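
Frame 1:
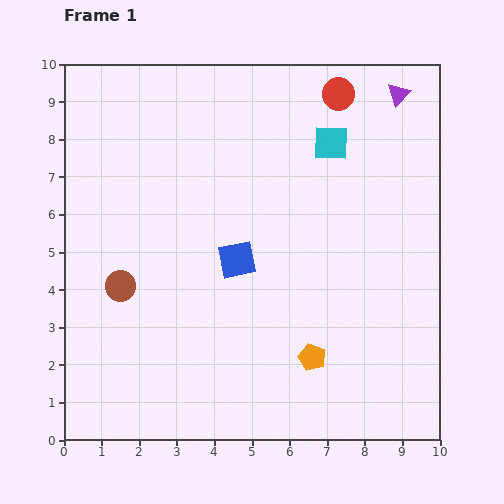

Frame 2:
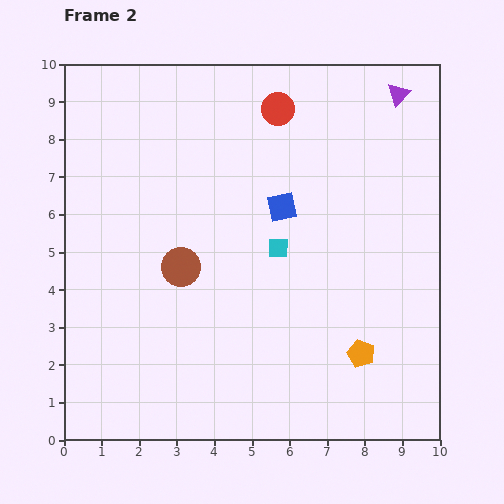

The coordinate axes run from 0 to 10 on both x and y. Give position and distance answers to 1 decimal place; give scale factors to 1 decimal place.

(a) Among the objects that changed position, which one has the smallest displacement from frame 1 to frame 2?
the orange pentagon

(moved 1.3)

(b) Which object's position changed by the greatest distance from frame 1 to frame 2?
the cyan square

(moved 3.1; next 1.8)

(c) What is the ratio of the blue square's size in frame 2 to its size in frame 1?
0.8×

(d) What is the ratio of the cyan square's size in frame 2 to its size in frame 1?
0.6×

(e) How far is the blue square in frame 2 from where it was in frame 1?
1.8

The blue square moved from (4.6, 4.8) to (5.8, 6.2), a distance of √(1.2² + 1.4²) ≈ 1.8.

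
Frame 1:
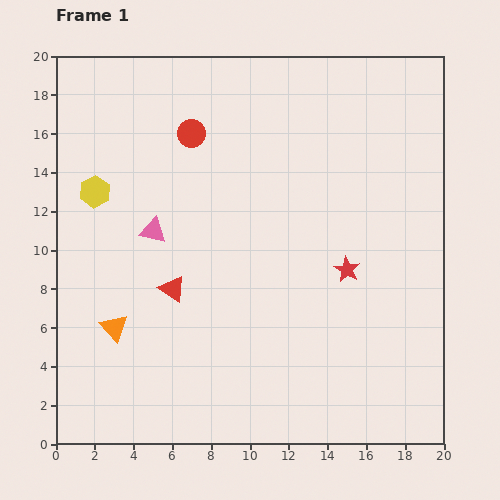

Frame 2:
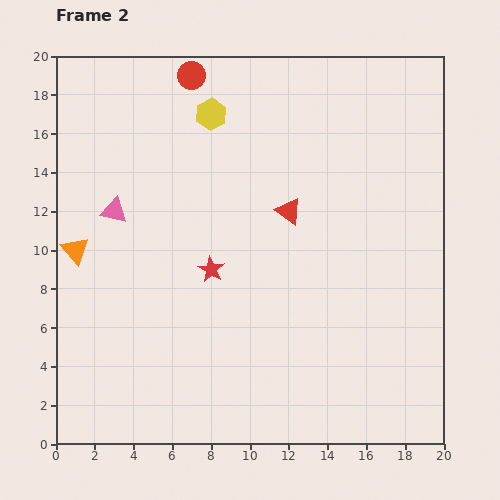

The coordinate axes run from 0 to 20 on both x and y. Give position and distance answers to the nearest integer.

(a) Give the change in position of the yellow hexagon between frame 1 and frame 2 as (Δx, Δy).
(6, 4)

The yellow hexagon was at (2, 13) in frame 1 and (8, 17) in frame 2.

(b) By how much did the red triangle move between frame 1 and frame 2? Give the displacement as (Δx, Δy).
(6, 4)

The red triangle was at (6, 8) in frame 1 and (12, 12) in frame 2.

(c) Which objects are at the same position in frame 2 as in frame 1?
none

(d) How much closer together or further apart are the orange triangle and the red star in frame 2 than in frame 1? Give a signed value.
-5

Distance in frame 1: 12. Distance in frame 2: 7.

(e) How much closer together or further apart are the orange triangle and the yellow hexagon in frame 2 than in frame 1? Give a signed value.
+3

Distance in frame 1: 7. Distance in frame 2: 10.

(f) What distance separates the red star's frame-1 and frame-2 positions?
7

The red star moved from (15, 9) to (8, 9), a distance of √(7² + 0²) ≈ 7.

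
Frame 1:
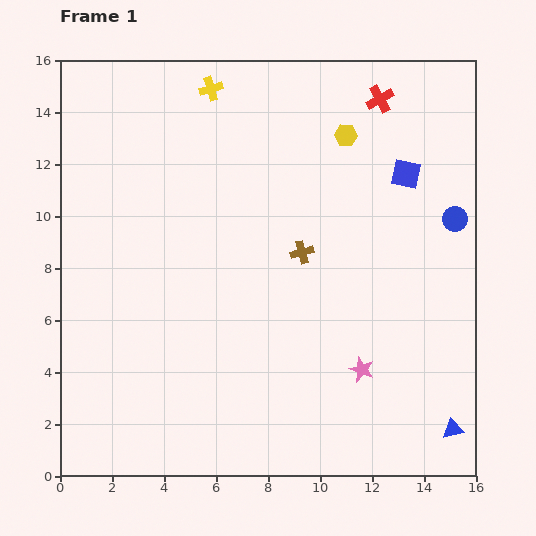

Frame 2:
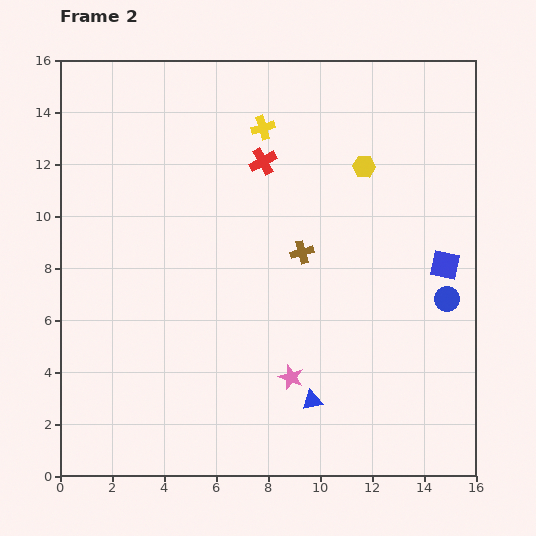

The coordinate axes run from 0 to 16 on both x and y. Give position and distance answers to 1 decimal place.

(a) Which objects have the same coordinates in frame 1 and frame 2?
the brown cross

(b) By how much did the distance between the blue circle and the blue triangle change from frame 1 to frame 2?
-1.6

Distance in frame 1: 8.1. Distance in frame 2: 6.5.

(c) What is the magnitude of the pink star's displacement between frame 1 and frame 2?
2.7

The pink star moved from (11.6, 4.1) to (8.9, 3.8), a distance of √(2.7² + 0.3²) ≈ 2.7.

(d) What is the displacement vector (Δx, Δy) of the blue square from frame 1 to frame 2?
(1.5, -3.5)

The blue square was at (13.3, 11.6) in frame 1 and (14.8, 8.1) in frame 2.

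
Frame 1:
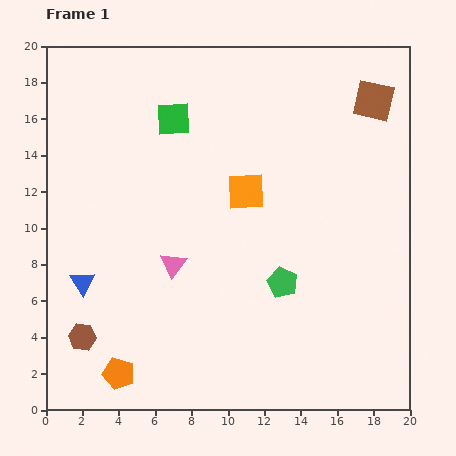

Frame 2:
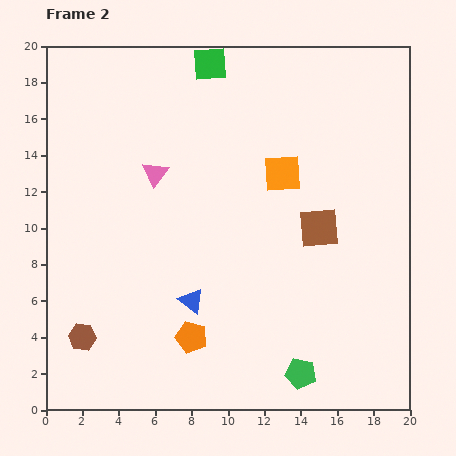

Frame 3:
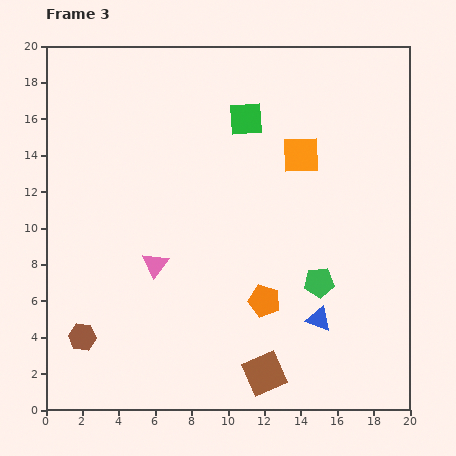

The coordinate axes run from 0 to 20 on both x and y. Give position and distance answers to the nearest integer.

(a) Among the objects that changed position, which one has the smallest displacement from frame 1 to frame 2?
the orange square

(moved 2)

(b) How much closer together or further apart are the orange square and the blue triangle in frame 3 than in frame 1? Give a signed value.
-1

Distance in frame 1: 10. Distance in frame 3: 9.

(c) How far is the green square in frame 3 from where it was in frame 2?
4

The green square moved from (9, 19) to (11, 16), a distance of √(2² + 3²) ≈ 4.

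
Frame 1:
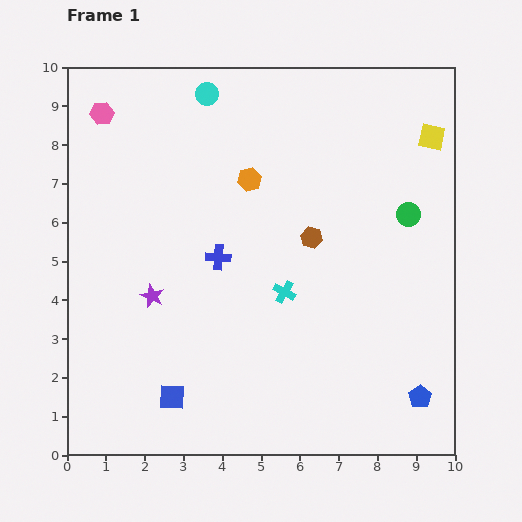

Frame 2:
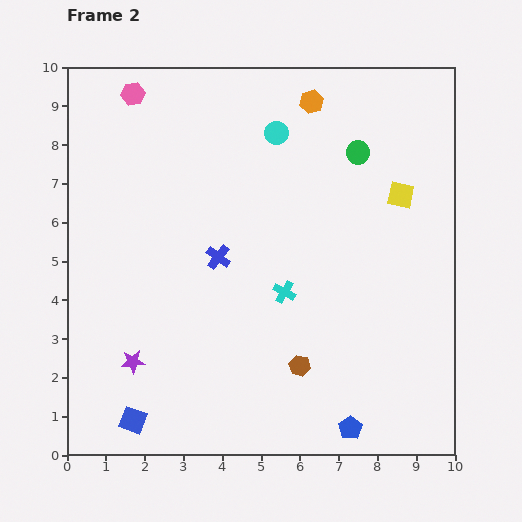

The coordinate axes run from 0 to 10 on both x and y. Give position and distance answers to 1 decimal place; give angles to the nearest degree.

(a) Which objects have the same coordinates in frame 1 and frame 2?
the blue cross, the cyan cross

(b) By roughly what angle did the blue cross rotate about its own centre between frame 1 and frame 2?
33° clockwise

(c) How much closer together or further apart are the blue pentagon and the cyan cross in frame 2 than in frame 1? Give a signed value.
-0.5

Distance in frame 1: 4.4. Distance in frame 2: 3.9.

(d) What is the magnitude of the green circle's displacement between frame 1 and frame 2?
2.1

The green circle moved from (8.8, 6.2) to (7.5, 7.8), a distance of √(1.3² + 1.6²) ≈ 2.1.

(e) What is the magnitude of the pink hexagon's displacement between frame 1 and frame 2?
0.9

The pink hexagon moved from (0.9, 8.8) to (1.7, 9.3), a distance of √(0.8² + 0.5²) ≈ 0.9.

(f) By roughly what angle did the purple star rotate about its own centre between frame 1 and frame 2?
28° counter-clockwise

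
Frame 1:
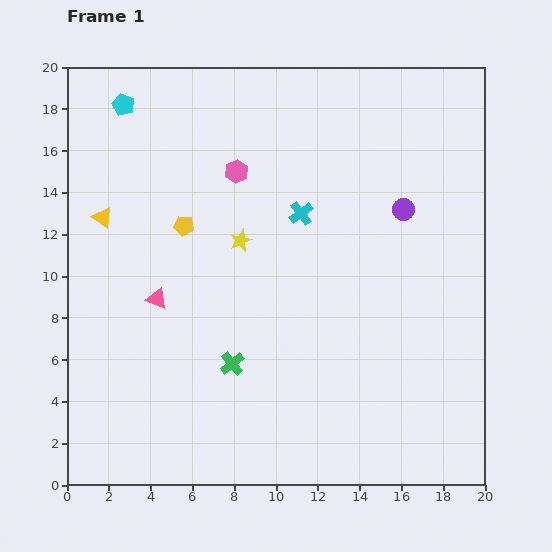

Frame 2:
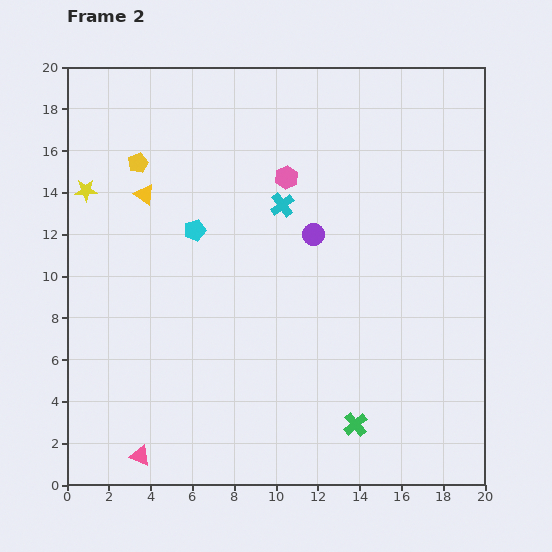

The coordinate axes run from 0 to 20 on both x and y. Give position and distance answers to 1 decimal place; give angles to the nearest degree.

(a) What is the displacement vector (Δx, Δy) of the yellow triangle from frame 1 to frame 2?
(2.0, 1.1)

The yellow triangle was at (1.7, 12.8) in frame 1 and (3.7, 13.9) in frame 2.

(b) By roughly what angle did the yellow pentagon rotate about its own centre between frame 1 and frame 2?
29° counter-clockwise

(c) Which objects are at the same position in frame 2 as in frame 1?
none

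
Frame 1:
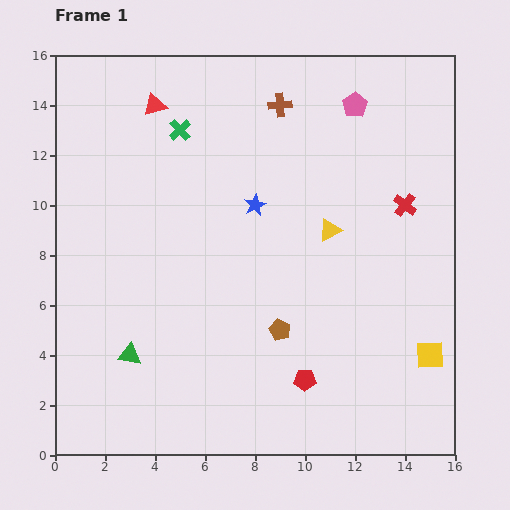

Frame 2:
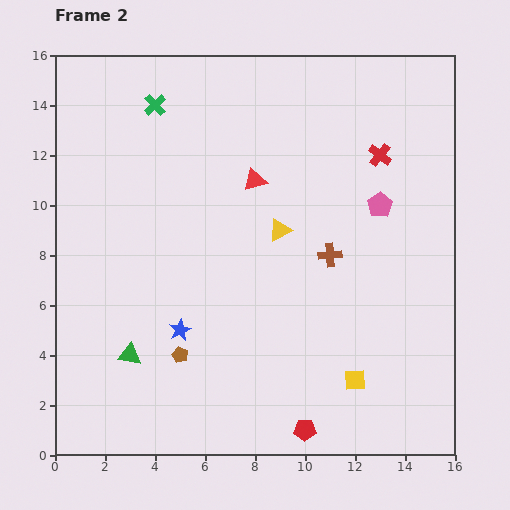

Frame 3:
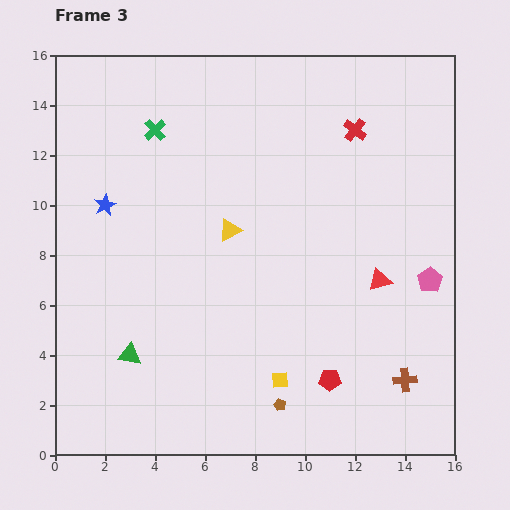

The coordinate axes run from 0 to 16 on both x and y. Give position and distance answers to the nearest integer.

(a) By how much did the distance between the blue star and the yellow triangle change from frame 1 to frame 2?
+3

Distance in frame 1: 3. Distance in frame 2: 6.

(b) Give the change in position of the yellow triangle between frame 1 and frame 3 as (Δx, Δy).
(-4, 0)

The yellow triangle was at (11, 9) in frame 1 and (7, 9) in frame 3.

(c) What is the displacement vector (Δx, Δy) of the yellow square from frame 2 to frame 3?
(-3, 0)

The yellow square was at (12, 3) in frame 2 and (9, 3) in frame 3.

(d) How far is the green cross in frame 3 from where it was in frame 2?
1

The green cross moved from (4, 14) to (4, 13), a distance of √(0² + 1²) ≈ 1.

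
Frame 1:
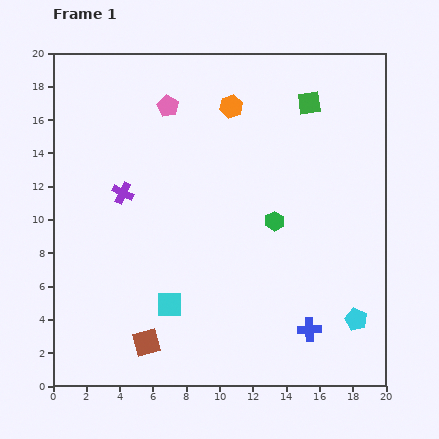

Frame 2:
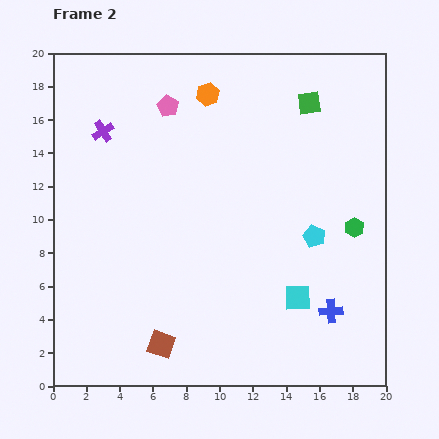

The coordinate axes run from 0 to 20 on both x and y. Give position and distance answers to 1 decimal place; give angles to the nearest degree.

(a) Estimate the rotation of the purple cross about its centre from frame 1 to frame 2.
32° clockwise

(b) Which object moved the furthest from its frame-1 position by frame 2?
the cyan square

(moved 7.7; next 5.6)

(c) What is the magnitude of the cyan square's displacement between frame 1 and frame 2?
7.7

The cyan square moved from (7.0, 4.9) to (14.7, 5.3), a distance of √(7.7² + 0.4²) ≈ 7.7.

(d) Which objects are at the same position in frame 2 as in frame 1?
the pink pentagon, the green square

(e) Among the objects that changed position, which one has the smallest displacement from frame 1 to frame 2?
the brown square

(moved 0.9)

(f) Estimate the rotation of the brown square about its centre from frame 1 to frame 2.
34° clockwise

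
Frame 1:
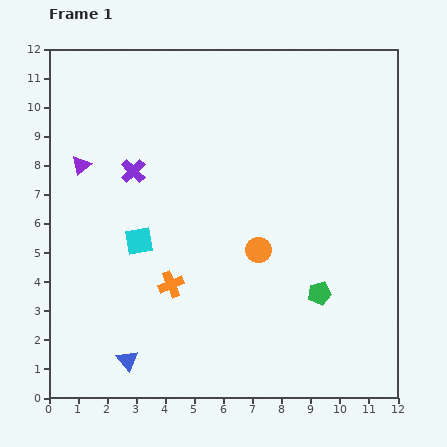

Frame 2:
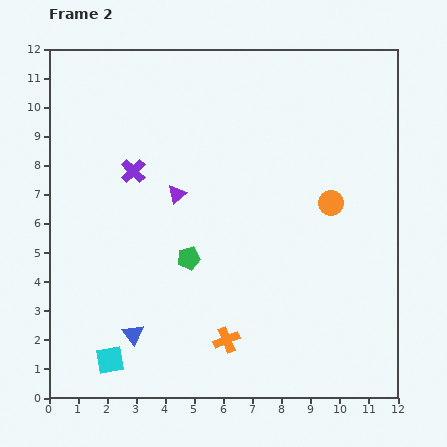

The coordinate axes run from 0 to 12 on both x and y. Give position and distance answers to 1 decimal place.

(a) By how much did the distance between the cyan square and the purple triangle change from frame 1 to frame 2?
+2.8

Distance in frame 1: 3.3. Distance in frame 2: 6.1.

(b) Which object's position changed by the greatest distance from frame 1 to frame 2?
the green pentagon

(moved 4.7; next 4.2)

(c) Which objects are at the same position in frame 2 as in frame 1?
the purple cross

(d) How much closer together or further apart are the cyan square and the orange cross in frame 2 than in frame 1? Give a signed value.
+2.2

Distance in frame 1: 1.9. Distance in frame 2: 4.1.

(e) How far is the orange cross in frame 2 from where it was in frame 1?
2.7

The orange cross moved from (4.2, 3.9) to (6.1, 2.0), a distance of √(1.9² + 1.9²) ≈ 2.7.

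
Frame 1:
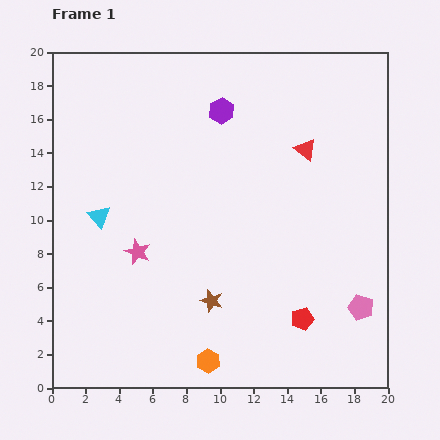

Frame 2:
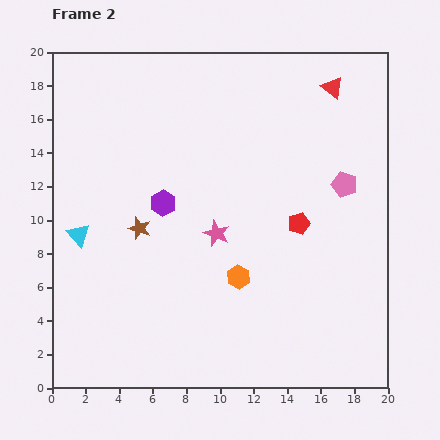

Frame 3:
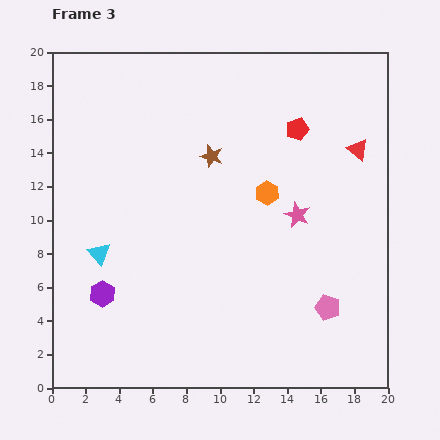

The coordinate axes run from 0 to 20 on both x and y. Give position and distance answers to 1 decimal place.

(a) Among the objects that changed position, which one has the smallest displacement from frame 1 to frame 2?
the cyan triangle

(moved 1.6)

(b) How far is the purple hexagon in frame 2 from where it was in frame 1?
6.5

The purple hexagon moved from (10.1, 16.5) to (6.6, 11.0), a distance of √(3.5² + 5.5²) ≈ 6.5.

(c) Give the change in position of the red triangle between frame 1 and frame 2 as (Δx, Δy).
(1.6, 3.7)

The red triangle was at (15.1, 14.2) in frame 1 and (16.7, 17.9) in frame 2.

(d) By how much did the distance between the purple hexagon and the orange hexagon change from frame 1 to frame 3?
-3.4

Distance in frame 1: 14.9. Distance in frame 3: 11.5.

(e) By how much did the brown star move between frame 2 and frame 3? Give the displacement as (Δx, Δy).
(4.3, 4.3)

The brown star was at (5.2, 9.5) in frame 2 and (9.5, 13.8) in frame 3.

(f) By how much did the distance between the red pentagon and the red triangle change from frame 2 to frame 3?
-4.5

Distance in frame 2: 8.3. Distance in frame 3: 3.8.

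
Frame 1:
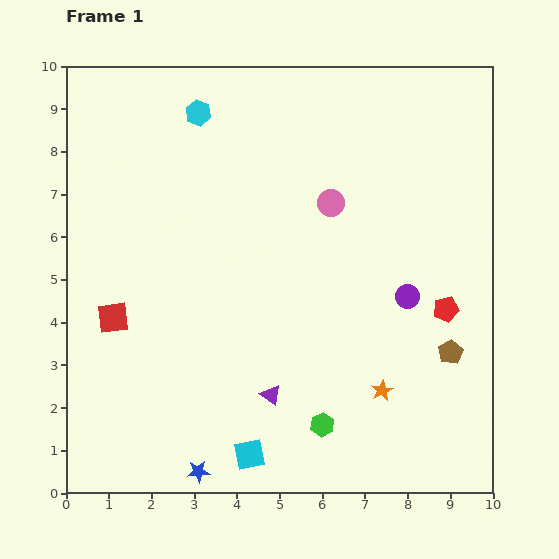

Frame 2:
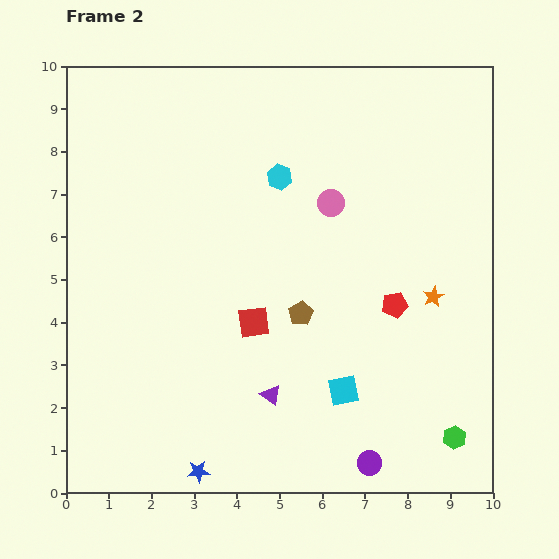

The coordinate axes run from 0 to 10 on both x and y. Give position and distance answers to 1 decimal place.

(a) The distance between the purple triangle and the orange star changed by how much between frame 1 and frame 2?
+1.8

Distance in frame 1: 2.6. Distance in frame 2: 4.4.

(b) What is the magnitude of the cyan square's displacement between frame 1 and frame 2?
2.7

The cyan square moved from (4.3, 0.9) to (6.5, 2.4), a distance of √(2.2² + 1.5²) ≈ 2.7.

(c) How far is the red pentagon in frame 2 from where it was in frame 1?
1.2

The red pentagon moved from (8.9, 4.3) to (7.7, 4.4), a distance of √(1.2² + 0.1²) ≈ 1.2.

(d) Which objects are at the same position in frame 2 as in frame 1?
the pink circle, the blue star, the purple triangle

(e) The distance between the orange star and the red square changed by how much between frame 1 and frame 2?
-2.3

Distance in frame 1: 6.5. Distance in frame 2: 4.2.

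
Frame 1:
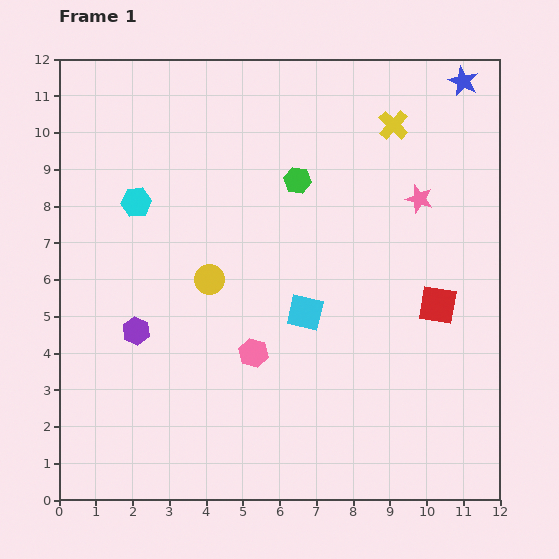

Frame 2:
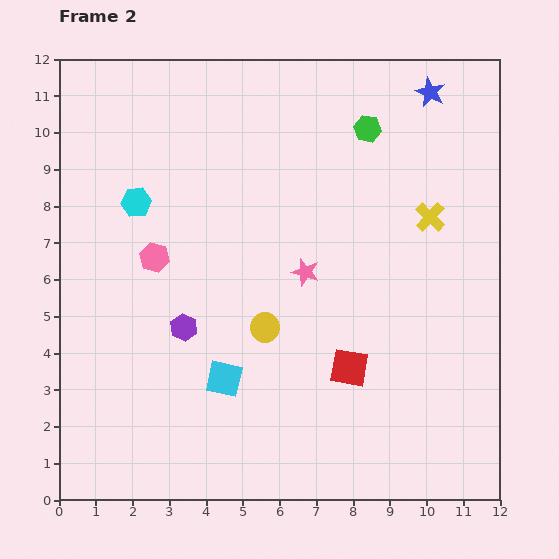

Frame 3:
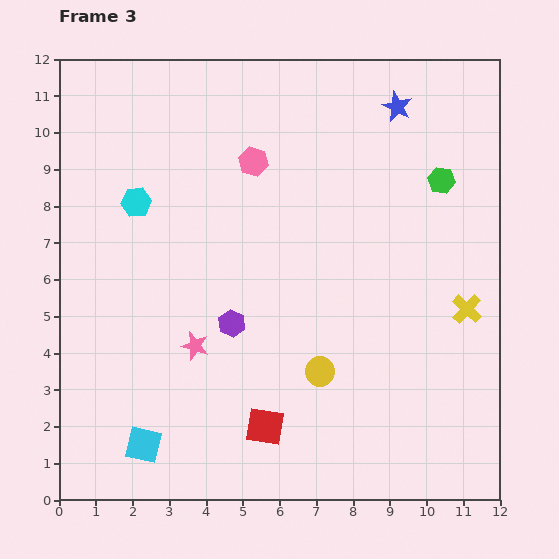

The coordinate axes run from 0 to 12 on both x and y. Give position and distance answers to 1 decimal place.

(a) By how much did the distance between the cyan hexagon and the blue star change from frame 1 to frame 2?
-1.0

Distance in frame 1: 9.5. Distance in frame 2: 8.5.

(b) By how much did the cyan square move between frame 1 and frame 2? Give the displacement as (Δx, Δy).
(-2.2, -1.8)

The cyan square was at (6.7, 5.1) in frame 1 and (4.5, 3.3) in frame 2.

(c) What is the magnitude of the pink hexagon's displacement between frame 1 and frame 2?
3.7

The pink hexagon moved from (5.3, 4.0) to (2.6, 6.6), a distance of √(2.7² + 2.6²) ≈ 3.7.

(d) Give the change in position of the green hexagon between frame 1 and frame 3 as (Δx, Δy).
(3.9, 0.0)

The green hexagon was at (6.5, 8.7) in frame 1 and (10.4, 8.7) in frame 3.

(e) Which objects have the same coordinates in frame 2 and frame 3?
the cyan hexagon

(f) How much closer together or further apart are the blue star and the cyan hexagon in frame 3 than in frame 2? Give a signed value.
-0.9

Distance in frame 2: 8.5. Distance in frame 3: 7.6.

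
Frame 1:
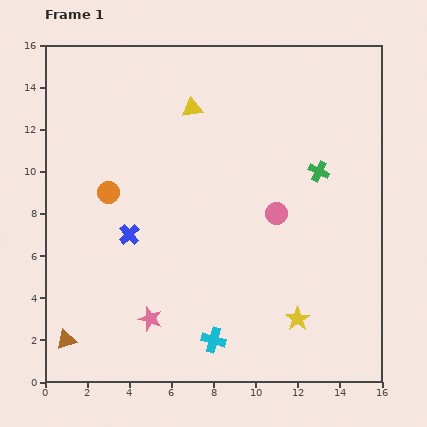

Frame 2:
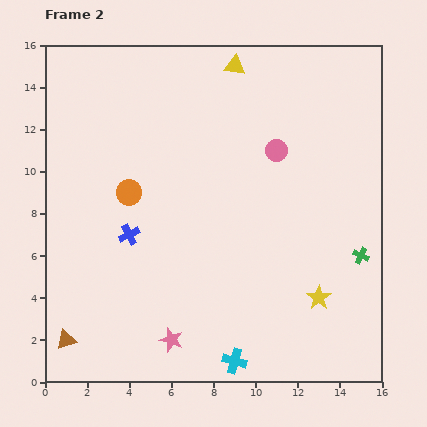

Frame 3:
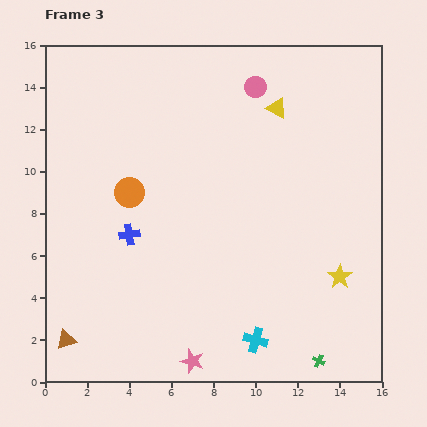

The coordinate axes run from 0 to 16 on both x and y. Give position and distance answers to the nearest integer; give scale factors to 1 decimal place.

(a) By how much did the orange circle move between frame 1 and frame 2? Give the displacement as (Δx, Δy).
(1, 0)

The orange circle was at (3, 9) in frame 1 and (4, 9) in frame 2.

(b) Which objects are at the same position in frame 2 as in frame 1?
the blue cross, the brown triangle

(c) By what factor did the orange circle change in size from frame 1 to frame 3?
1.4×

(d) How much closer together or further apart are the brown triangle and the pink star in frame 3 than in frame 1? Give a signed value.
+2

Distance in frame 1: 4. Distance in frame 3: 6.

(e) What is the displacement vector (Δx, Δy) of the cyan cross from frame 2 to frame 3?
(1, 1)

The cyan cross was at (9, 1) in frame 2 and (10, 2) in frame 3.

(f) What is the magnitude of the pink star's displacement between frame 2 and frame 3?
1

The pink star moved from (6, 2) to (7, 1), a distance of √(1² + 1²) ≈ 1.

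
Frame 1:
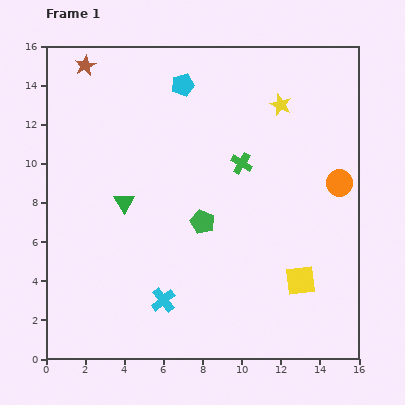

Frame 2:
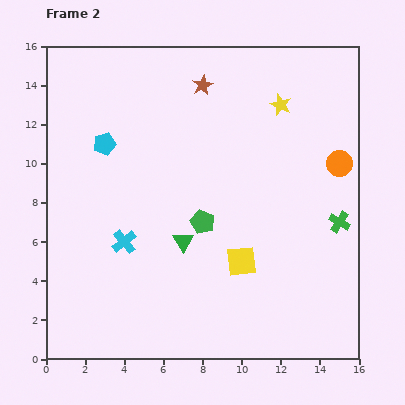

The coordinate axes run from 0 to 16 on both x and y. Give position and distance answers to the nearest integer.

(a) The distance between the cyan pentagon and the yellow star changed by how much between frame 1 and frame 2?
+4

Distance in frame 1: 5. Distance in frame 2: 9.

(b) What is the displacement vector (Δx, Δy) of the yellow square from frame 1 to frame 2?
(-3, 1)

The yellow square was at (13, 4) in frame 1 and (10, 5) in frame 2.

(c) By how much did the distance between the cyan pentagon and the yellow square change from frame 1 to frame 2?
-3

Distance in frame 1: 12. Distance in frame 2: 9.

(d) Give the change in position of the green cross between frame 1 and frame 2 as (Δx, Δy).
(5, -3)

The green cross was at (10, 10) in frame 1 and (15, 7) in frame 2.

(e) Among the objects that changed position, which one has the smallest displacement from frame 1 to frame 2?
the orange circle

(moved 1)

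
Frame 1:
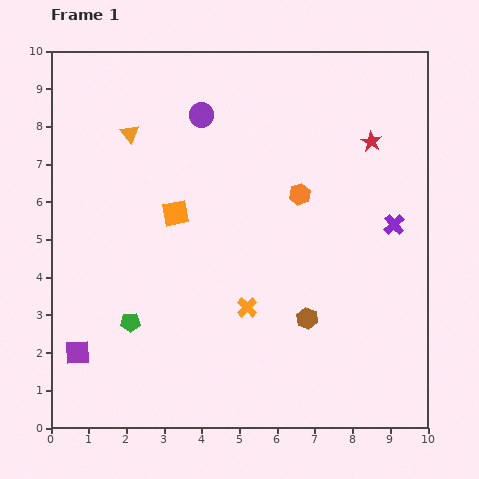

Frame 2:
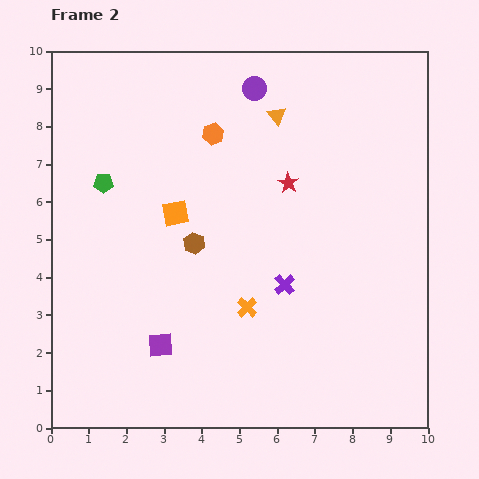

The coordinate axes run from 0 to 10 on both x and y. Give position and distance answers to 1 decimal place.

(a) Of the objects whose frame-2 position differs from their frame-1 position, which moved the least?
the purple circle

(moved 1.6)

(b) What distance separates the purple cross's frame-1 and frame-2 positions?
3.3

The purple cross moved from (9.1, 5.4) to (6.2, 3.8), a distance of √(2.9² + 1.6²) ≈ 3.3.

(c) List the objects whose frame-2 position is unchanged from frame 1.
the orange cross, the orange square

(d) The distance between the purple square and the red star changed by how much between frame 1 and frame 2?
-4.1

Distance in frame 1: 9.6. Distance in frame 2: 5.5.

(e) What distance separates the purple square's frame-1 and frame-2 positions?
2.2

The purple square moved from (0.7, 2.0) to (2.9, 2.2), a distance of √(2.2² + 0.2²) ≈ 2.2.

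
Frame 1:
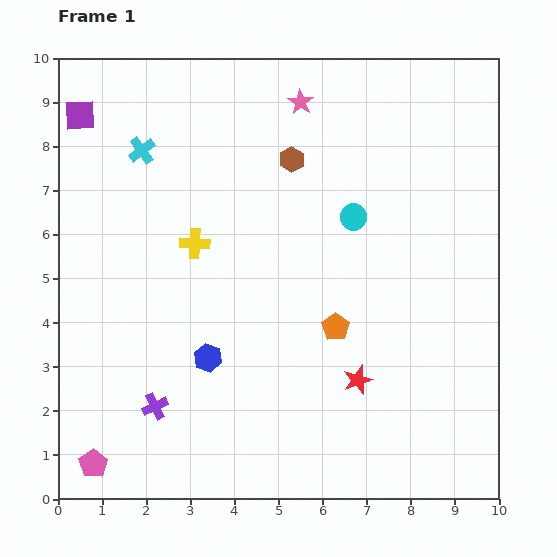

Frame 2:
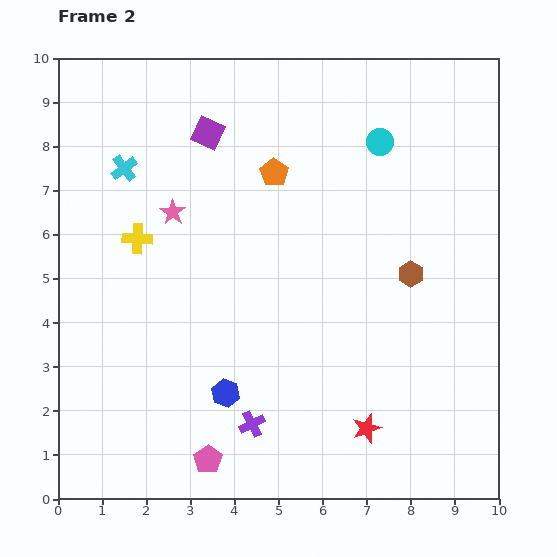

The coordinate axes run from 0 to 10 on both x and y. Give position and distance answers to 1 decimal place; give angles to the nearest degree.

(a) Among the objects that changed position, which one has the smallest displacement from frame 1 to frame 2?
the cyan cross

(moved 0.6)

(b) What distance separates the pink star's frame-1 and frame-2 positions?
3.8

The pink star moved from (5.5, 9.0) to (2.6, 6.5), a distance of √(2.9² + 2.5²) ≈ 3.8.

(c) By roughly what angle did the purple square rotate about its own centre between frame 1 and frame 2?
27° clockwise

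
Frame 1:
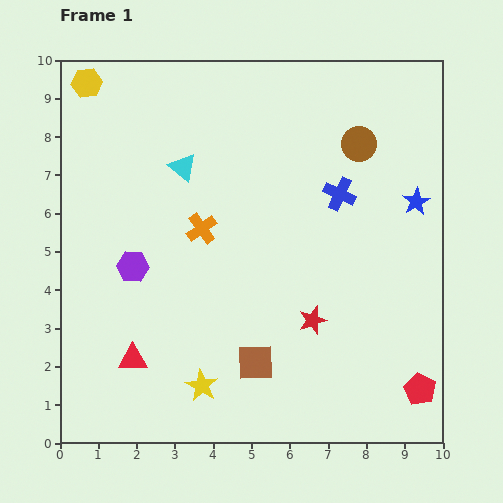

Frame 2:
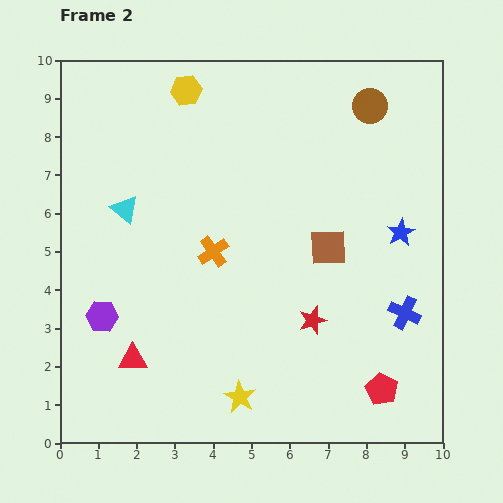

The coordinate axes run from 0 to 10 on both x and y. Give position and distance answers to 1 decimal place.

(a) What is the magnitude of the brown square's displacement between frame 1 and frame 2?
3.6

The brown square moved from (5.1, 2.1) to (7.0, 5.1), a distance of √(1.9² + 3.0²) ≈ 3.6.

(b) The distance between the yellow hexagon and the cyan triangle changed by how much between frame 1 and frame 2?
+0.2

Distance in frame 1: 3.3. Distance in frame 2: 3.5.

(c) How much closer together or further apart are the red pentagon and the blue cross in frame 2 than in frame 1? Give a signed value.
-3.4

Distance in frame 1: 5.5. Distance in frame 2: 2.1.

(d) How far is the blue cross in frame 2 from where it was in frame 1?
3.5

The blue cross moved from (7.3, 6.5) to (9.0, 3.4), a distance of √(1.7² + 3.1²) ≈ 3.5.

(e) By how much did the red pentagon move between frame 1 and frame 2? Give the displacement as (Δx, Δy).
(-1.0, 0.0)

The red pentagon was at (9.4, 1.4) in frame 1 and (8.4, 1.4) in frame 2.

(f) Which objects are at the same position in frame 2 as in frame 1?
the red triangle, the red star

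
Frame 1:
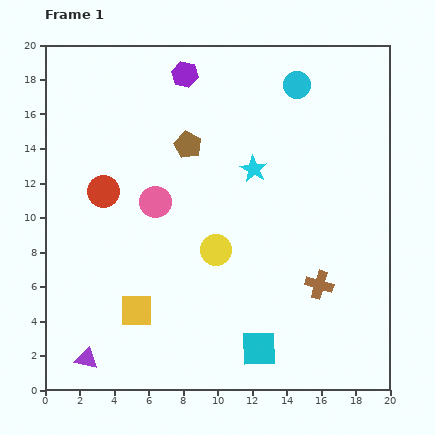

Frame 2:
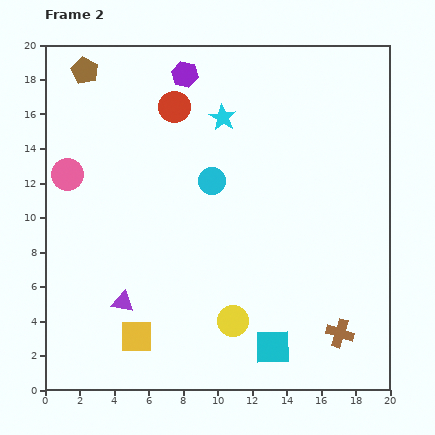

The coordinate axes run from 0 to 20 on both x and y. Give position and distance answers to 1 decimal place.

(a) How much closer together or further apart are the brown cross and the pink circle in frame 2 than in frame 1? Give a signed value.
+7.7

Distance in frame 1: 10.6. Distance in frame 2: 18.3.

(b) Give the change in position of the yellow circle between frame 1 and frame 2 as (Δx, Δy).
(1.0, -4.1)

The yellow circle was at (9.9, 8.1) in frame 1 and (10.9, 4.0) in frame 2.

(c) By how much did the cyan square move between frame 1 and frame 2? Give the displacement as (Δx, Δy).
(0.8, 0.1)

The cyan square was at (12.4, 2.4) in frame 1 and (13.2, 2.5) in frame 2.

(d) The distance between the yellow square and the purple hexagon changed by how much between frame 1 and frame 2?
+1.5

Distance in frame 1: 14.0. Distance in frame 2: 15.5.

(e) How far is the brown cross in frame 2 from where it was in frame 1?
3.0

The brown cross moved from (15.9, 6.1) to (17.1, 3.3), a distance of √(1.2² + 2.8²) ≈ 3.0.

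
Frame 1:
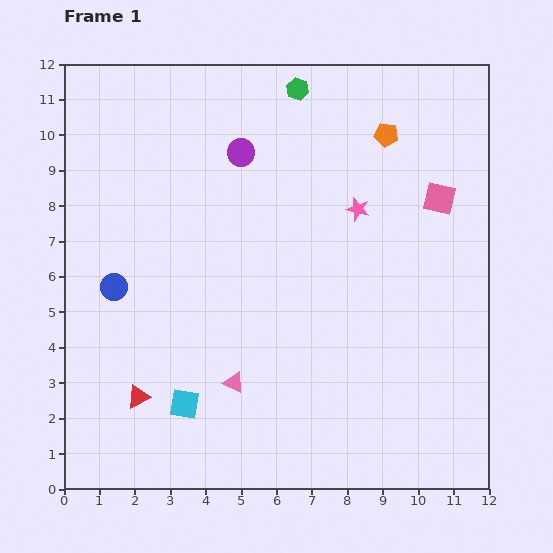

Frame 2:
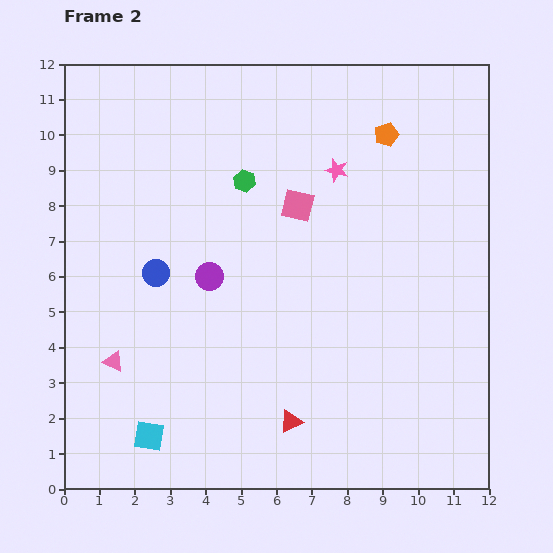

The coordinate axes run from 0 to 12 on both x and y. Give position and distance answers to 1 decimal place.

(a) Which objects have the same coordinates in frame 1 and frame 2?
the orange pentagon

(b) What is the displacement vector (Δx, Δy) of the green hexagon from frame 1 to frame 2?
(-1.5, -2.6)

The green hexagon was at (6.6, 11.3) in frame 1 and (5.1, 8.7) in frame 2.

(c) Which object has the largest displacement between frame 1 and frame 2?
the red triangle

(moved 4.4; next 4.0)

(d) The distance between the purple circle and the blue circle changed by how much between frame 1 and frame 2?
-3.7

Distance in frame 1: 5.2. Distance in frame 2: 1.5.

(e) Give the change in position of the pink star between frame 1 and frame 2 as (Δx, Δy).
(-0.6, 1.1)

The pink star was at (8.3, 7.9) in frame 1 and (7.7, 9.0) in frame 2.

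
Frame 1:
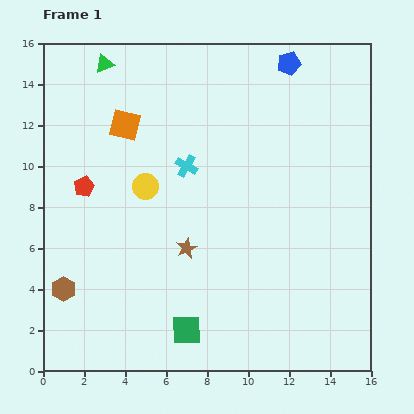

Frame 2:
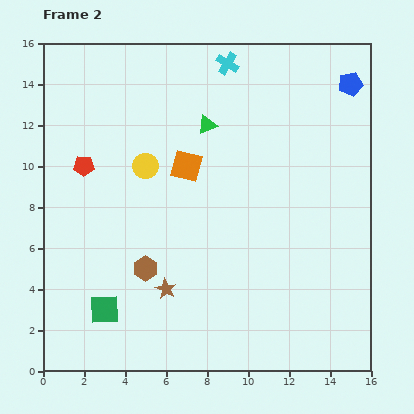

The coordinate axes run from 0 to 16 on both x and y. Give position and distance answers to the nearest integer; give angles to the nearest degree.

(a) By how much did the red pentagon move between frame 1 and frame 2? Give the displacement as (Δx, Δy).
(0, 1)

The red pentagon was at (2, 9) in frame 1 and (2, 10) in frame 2.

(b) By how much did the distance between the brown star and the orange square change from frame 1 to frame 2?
-1

Distance in frame 1: 7. Distance in frame 2: 6.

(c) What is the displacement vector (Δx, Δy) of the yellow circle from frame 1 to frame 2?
(0, 1)

The yellow circle was at (5, 9) in frame 1 and (5, 10) in frame 2.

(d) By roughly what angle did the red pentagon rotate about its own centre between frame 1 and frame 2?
27° clockwise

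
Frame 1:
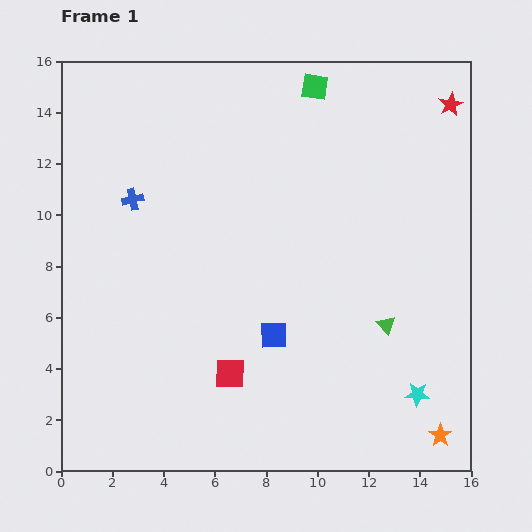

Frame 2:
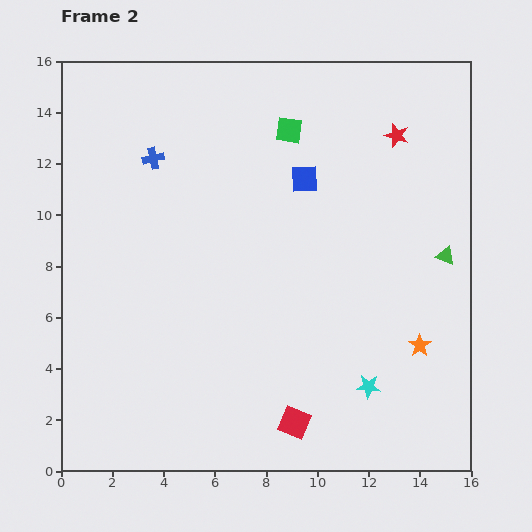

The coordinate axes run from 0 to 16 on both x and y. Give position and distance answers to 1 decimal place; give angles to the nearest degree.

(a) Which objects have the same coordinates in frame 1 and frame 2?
none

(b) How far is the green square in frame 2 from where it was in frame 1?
2.0

The green square moved from (9.9, 15.0) to (8.9, 13.3), a distance of √(1.0² + 1.7²) ≈ 2.0.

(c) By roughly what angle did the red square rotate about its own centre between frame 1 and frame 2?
22° clockwise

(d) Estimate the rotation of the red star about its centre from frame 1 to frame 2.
27° counter-clockwise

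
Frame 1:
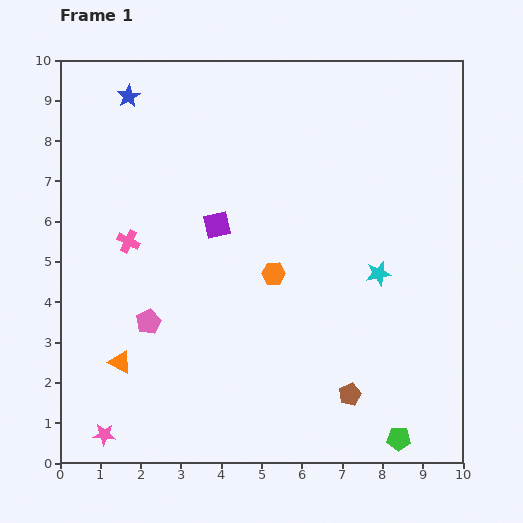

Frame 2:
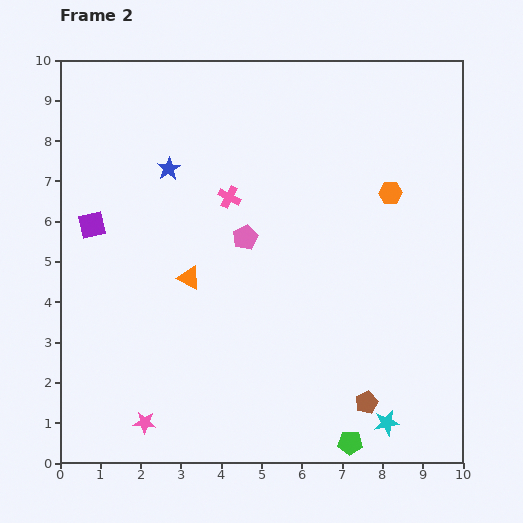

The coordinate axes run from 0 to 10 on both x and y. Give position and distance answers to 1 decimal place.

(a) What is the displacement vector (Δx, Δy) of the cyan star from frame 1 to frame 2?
(0.2, -3.7)

The cyan star was at (7.9, 4.7) in frame 1 and (8.1, 1.0) in frame 2.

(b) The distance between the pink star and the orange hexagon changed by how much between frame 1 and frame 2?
+2.5

Distance in frame 1: 5.8. Distance in frame 2: 8.3.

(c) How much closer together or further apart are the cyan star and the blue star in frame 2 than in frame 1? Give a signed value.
+0.7

Distance in frame 1: 7.6. Distance in frame 2: 8.3.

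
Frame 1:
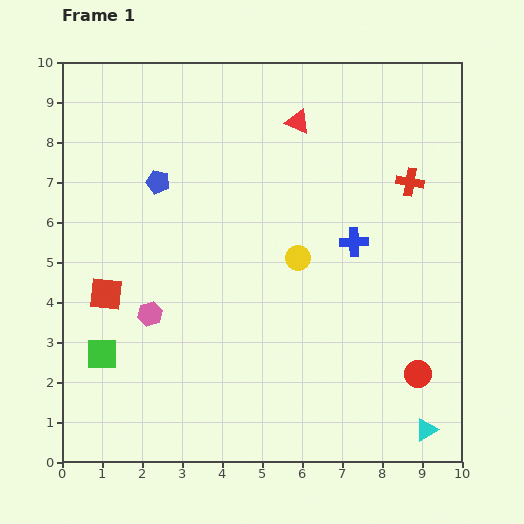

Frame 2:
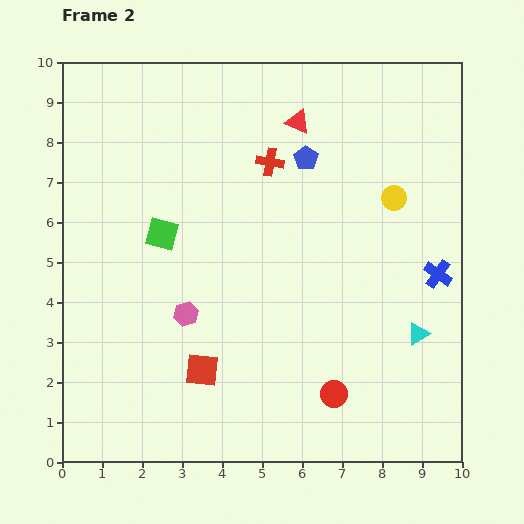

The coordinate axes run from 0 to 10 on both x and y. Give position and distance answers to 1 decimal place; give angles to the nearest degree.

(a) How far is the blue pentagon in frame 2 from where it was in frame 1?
3.7

The blue pentagon moved from (2.4, 7.0) to (6.1, 7.6), a distance of √(3.7² + 0.6²) ≈ 3.7.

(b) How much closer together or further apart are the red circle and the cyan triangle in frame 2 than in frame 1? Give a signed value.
+1.2

Distance in frame 1: 1.4. Distance in frame 2: 2.6.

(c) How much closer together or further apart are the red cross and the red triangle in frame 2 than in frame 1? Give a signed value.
-2.0

Distance in frame 1: 3.2. Distance in frame 2: 1.2.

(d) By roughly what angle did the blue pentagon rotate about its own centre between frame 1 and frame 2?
21° clockwise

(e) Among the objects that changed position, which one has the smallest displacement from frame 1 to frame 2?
the pink hexagon

(moved 0.9)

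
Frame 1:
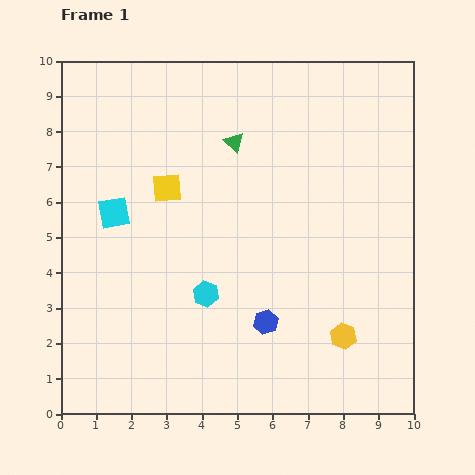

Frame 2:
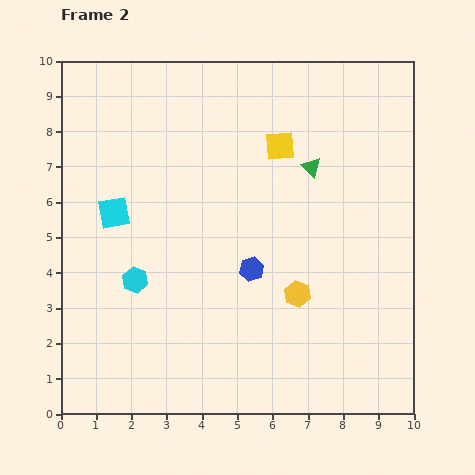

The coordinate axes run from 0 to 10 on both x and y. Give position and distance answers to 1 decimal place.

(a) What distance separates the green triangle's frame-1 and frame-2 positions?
2.3

The green triangle moved from (4.9, 7.7) to (7.1, 7.0), a distance of √(2.2² + 0.7²) ≈ 2.3.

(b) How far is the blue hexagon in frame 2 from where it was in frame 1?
1.6

The blue hexagon moved from (5.8, 2.6) to (5.4, 4.1), a distance of √(0.4² + 1.5²) ≈ 1.6.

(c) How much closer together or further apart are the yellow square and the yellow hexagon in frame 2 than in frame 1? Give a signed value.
-2.3

Distance in frame 1: 6.5. Distance in frame 2: 4.2.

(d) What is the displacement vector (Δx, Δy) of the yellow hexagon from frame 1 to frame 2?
(-1.3, 1.2)

The yellow hexagon was at (8.0, 2.2) in frame 1 and (6.7, 3.4) in frame 2.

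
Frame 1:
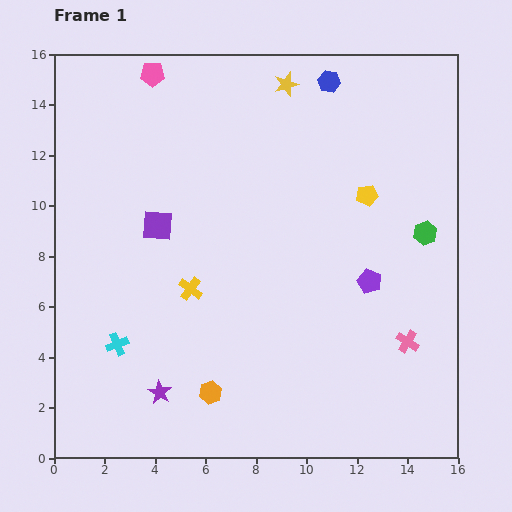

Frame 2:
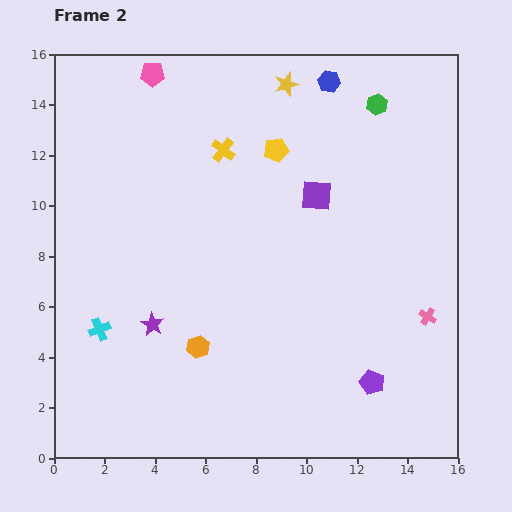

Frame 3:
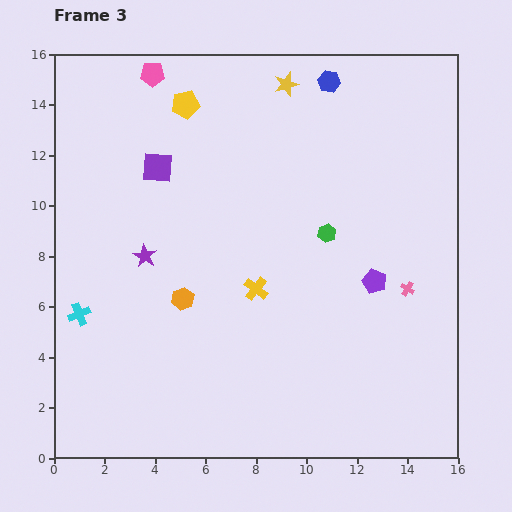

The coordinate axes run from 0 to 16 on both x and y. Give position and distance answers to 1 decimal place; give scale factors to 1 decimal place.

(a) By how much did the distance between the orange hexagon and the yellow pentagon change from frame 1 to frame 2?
-1.6

Distance in frame 1: 10.0. Distance in frame 2: 8.4.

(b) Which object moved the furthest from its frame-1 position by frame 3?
the yellow pentagon

(moved 8.0; next 5.4)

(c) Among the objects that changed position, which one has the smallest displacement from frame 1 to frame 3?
the purple pentagon

(moved 0.2)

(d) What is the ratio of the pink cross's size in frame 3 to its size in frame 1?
0.6×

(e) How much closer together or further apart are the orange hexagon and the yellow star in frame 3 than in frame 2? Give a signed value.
-1.6

Distance in frame 2: 11.0. Distance in frame 3: 9.4.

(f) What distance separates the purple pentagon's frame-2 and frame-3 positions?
4.0

The purple pentagon moved from (12.6, 3.0) to (12.7, 7.0), a distance of √(0.1² + 4.0²) ≈ 4.0.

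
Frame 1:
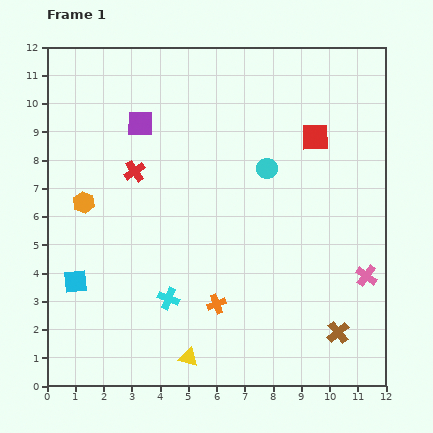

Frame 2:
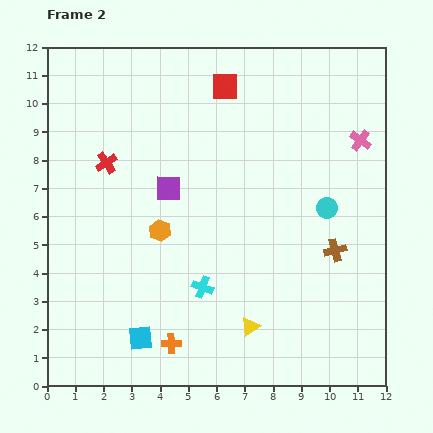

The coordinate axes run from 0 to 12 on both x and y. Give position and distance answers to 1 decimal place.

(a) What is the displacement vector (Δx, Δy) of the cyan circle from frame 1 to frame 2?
(2.1, -1.4)

The cyan circle was at (7.8, 7.7) in frame 1 and (9.9, 6.3) in frame 2.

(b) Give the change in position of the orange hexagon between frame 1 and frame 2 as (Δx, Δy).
(2.7, -1.0)

The orange hexagon was at (1.3, 6.5) in frame 1 and (4.0, 5.5) in frame 2.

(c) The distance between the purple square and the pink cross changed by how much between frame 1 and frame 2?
-2.7

Distance in frame 1: 9.7. Distance in frame 2: 7.0.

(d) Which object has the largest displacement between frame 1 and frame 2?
the pink cross

(moved 4.8; next 3.7)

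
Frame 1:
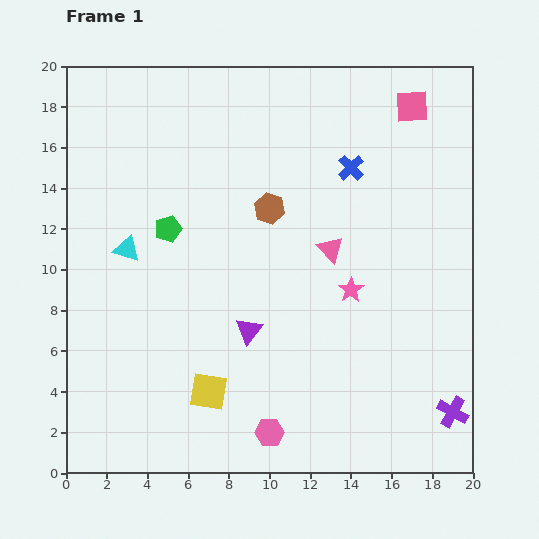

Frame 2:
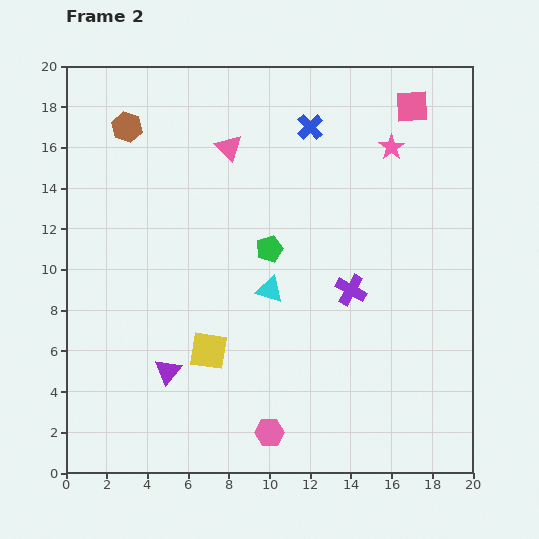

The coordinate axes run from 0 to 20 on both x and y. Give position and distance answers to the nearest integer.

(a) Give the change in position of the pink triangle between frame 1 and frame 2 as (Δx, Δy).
(-5, 5)

The pink triangle was at (13, 11) in frame 1 and (8, 16) in frame 2.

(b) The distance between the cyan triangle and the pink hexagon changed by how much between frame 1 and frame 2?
-4

Distance in frame 1: 11. Distance in frame 2: 7.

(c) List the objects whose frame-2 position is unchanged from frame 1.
the pink square, the pink hexagon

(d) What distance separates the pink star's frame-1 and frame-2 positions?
7

The pink star moved from (14, 9) to (16, 16), a distance of √(2² + 7²) ≈ 7.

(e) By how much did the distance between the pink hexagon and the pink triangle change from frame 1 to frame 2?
+5

Distance in frame 1: 9. Distance in frame 2: 14.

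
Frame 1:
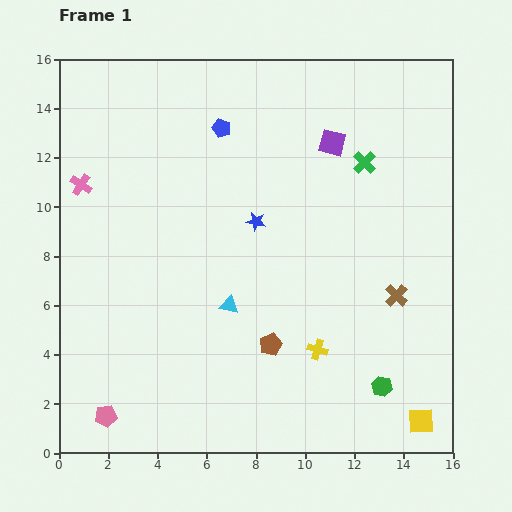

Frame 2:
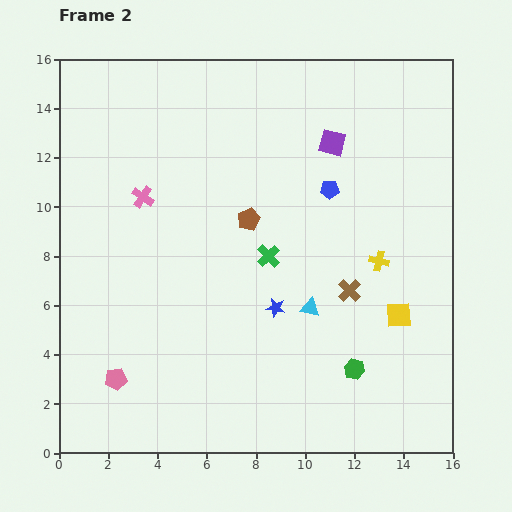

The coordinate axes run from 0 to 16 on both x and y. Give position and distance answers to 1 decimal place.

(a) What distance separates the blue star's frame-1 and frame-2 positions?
3.6

The blue star moved from (8.0, 9.4) to (8.8, 5.9), a distance of √(0.8² + 3.5²) ≈ 3.6.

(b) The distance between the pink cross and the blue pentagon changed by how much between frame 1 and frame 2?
+1.5

Distance in frame 1: 6.1. Distance in frame 2: 7.6.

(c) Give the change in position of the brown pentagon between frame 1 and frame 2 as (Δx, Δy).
(-0.9, 5.1)

The brown pentagon was at (8.6, 4.4) in frame 1 and (7.7, 9.5) in frame 2.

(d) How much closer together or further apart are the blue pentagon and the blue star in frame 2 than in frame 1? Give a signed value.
+1.3

Distance in frame 1: 4.0. Distance in frame 2: 5.3.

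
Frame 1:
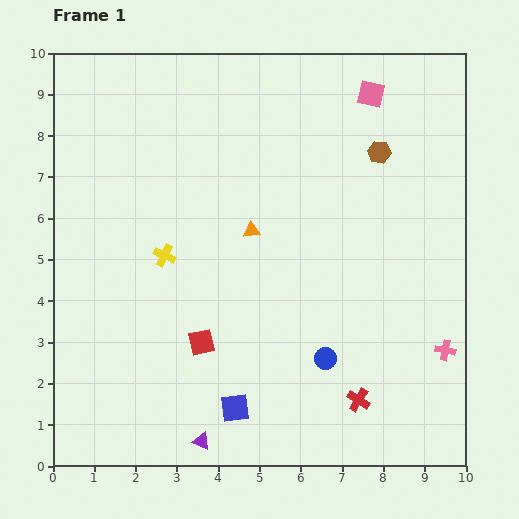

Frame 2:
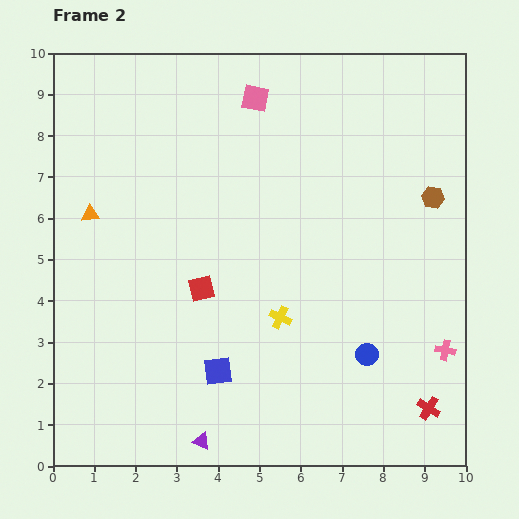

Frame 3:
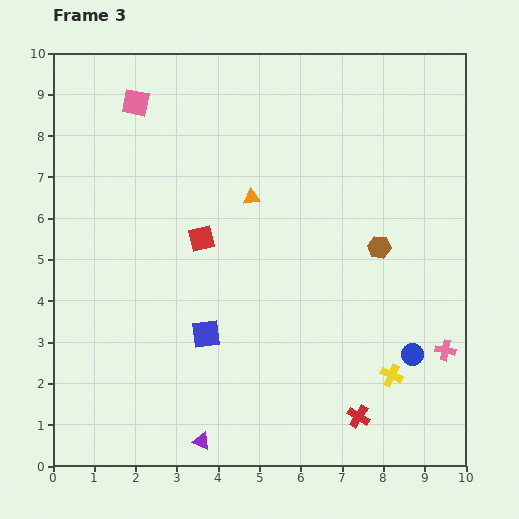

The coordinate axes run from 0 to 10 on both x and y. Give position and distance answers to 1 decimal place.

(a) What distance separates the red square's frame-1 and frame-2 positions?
1.3

The red square moved from (3.6, 3.0) to (3.6, 4.3), a distance of √(0.0² + 1.3²) ≈ 1.3.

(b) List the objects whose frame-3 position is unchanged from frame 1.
the purple triangle, the pink cross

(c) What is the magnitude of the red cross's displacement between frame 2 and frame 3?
1.7

The red cross moved from (9.1, 1.4) to (7.4, 1.2), a distance of √(1.7² + 0.2²) ≈ 1.7.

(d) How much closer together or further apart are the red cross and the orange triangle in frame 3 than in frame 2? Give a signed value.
-3.6

Distance in frame 2: 9.5. Distance in frame 3: 5.9.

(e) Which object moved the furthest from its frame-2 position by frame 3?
the orange triangle

(moved 3.9; next 3.0)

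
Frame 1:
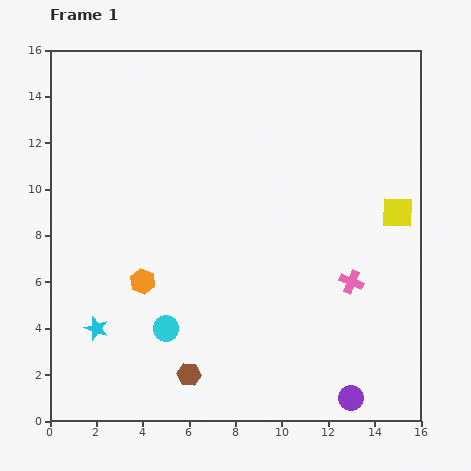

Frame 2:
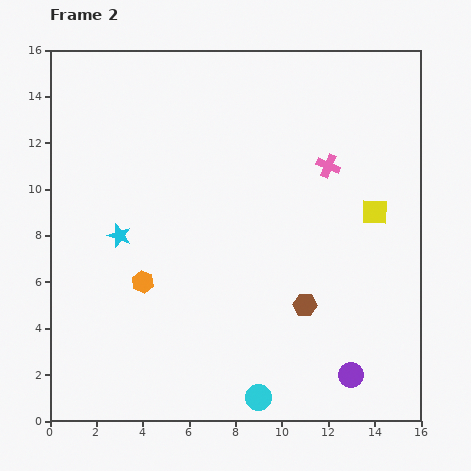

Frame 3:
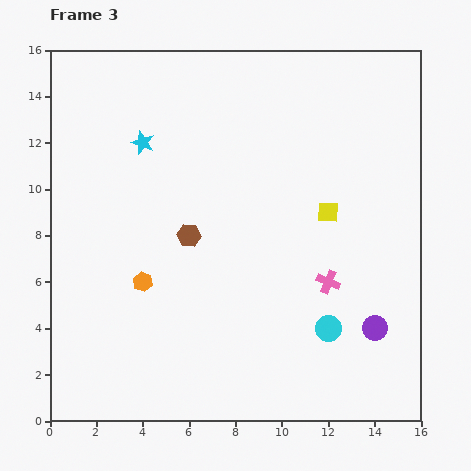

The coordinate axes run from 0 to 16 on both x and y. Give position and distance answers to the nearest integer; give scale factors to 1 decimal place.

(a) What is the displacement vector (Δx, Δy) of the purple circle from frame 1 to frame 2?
(0, 1)

The purple circle was at (13, 1) in frame 1 and (13, 2) in frame 2.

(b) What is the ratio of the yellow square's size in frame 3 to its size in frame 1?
0.7×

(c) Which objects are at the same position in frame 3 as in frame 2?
the orange hexagon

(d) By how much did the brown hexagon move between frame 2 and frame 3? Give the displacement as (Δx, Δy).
(-5, 3)

The brown hexagon was at (11, 5) in frame 2 and (6, 8) in frame 3.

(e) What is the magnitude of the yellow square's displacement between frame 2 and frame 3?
2

The yellow square moved from (14, 9) to (12, 9), a distance of √(2² + 0²) ≈ 2.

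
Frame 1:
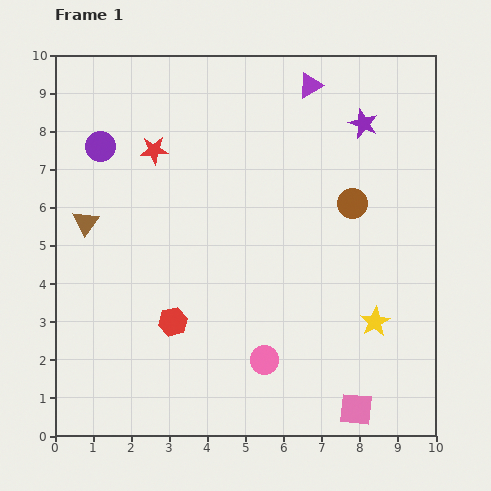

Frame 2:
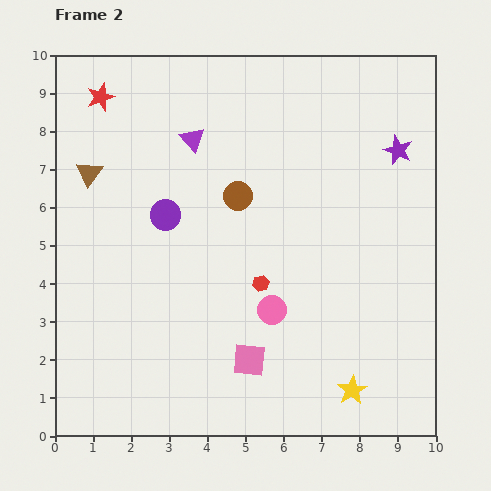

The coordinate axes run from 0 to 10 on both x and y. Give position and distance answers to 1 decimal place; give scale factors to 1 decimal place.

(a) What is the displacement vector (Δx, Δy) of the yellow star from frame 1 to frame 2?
(-0.6, -1.8)

The yellow star was at (8.4, 3.0) in frame 1 and (7.8, 1.2) in frame 2.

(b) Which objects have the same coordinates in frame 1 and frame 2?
none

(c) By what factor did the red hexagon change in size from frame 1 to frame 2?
0.6×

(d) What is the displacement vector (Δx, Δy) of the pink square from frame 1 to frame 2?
(-2.8, 1.3)

The pink square was at (7.9, 0.7) in frame 1 and (5.1, 2.0) in frame 2.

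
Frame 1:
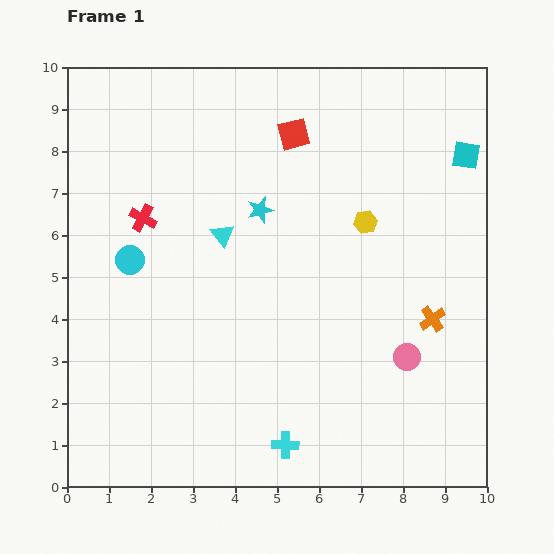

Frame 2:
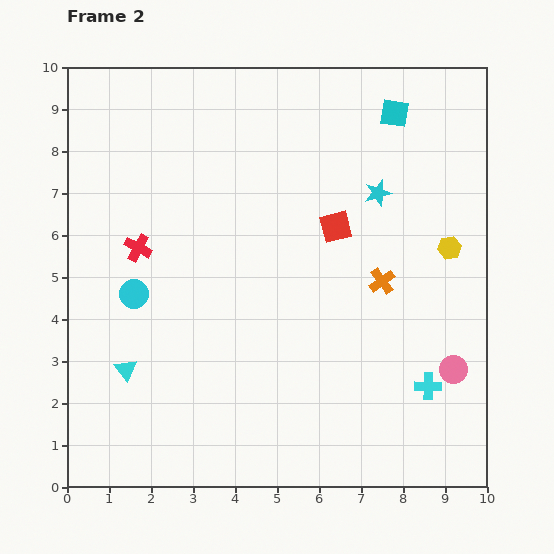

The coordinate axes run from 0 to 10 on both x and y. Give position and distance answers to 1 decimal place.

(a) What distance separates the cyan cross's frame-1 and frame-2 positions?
3.7

The cyan cross moved from (5.2, 1.0) to (8.6, 2.4), a distance of √(3.4² + 1.4²) ≈ 3.7.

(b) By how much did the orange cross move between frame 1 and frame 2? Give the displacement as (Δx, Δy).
(-1.2, 0.9)

The orange cross was at (8.7, 4.0) in frame 1 and (7.5, 4.9) in frame 2.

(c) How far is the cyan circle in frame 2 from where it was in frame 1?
0.8

The cyan circle moved from (1.5, 5.4) to (1.6, 4.6), a distance of √(0.1² + 0.8²) ≈ 0.8.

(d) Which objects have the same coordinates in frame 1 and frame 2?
none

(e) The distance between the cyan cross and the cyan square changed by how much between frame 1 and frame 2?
-1.6

Distance in frame 1: 8.1. Distance in frame 2: 6.5.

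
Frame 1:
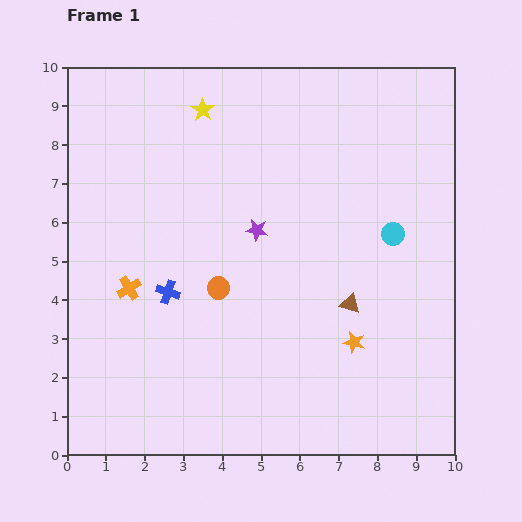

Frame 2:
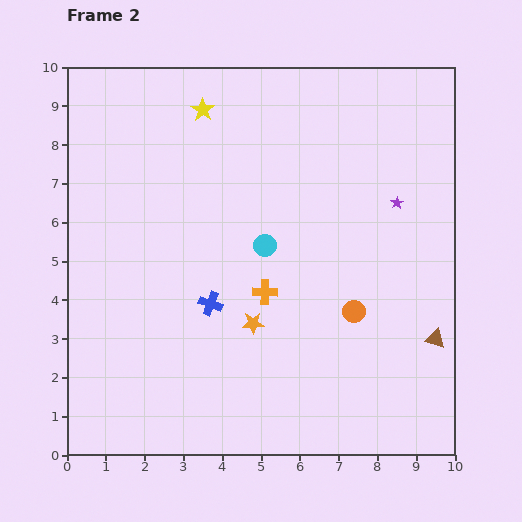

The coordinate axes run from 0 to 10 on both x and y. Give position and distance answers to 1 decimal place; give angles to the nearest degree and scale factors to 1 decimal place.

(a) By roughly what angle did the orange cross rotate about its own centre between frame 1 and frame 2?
34° clockwise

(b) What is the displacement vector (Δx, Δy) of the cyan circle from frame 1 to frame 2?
(-3.3, -0.3)

The cyan circle was at (8.4, 5.7) in frame 1 and (5.1, 5.4) in frame 2.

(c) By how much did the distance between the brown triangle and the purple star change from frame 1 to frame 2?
+0.5

Distance in frame 1: 3.1. Distance in frame 2: 3.6.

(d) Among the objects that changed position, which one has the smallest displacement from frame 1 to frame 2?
the blue cross

(moved 1.1)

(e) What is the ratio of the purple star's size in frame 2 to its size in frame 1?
0.6×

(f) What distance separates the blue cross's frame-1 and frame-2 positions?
1.1

The blue cross moved from (2.6, 4.2) to (3.7, 3.9), a distance of √(1.1² + 0.3²) ≈ 1.1.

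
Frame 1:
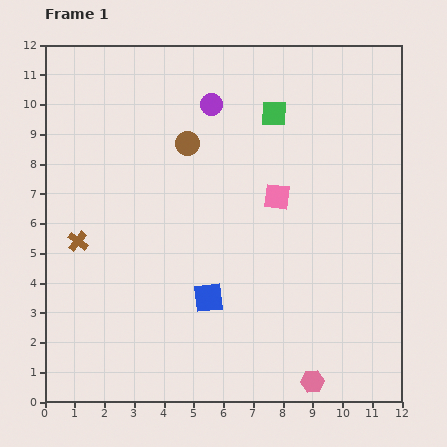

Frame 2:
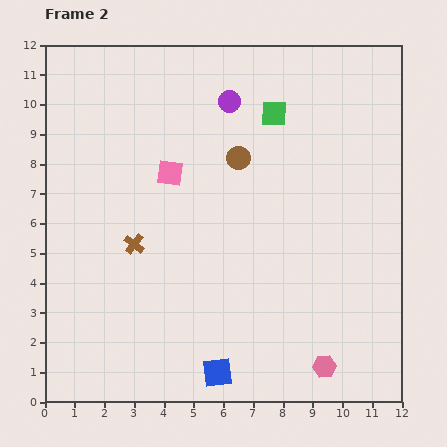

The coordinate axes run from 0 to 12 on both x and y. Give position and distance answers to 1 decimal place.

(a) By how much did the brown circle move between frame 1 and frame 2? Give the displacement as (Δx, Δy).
(1.7, -0.5)

The brown circle was at (4.8, 8.7) in frame 1 and (6.5, 8.2) in frame 2.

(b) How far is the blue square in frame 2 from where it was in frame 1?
2.5

The blue square moved from (5.5, 3.5) to (5.8, 1.0), a distance of √(0.3² + 2.5²) ≈ 2.5.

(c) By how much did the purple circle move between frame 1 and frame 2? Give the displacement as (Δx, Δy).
(0.6, 0.1)

The purple circle was at (5.6, 10.0) in frame 1 and (6.2, 10.1) in frame 2.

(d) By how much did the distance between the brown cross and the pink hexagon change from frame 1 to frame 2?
-1.6

Distance in frame 1: 9.2. Distance in frame 2: 7.6.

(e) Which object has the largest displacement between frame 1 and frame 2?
the pink square

(moved 3.7; next 2.5)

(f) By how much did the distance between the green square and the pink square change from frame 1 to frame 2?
+1.2

Distance in frame 1: 2.8. Distance in frame 2: 4.0.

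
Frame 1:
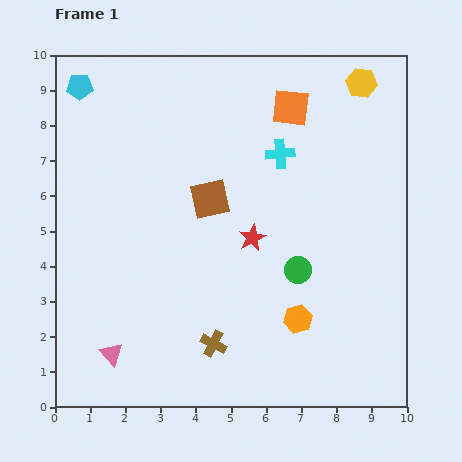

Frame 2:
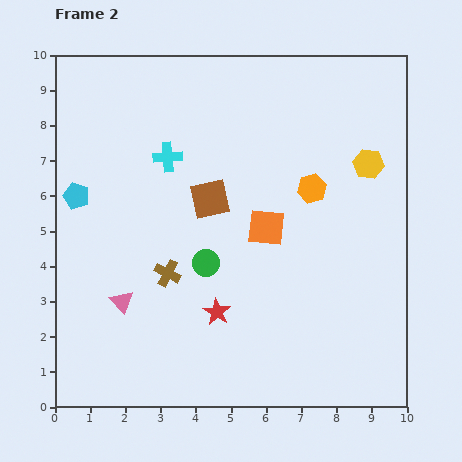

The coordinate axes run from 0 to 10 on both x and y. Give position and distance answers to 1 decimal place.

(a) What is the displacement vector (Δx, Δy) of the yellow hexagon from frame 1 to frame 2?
(0.2, -2.3)

The yellow hexagon was at (8.7, 9.2) in frame 1 and (8.9, 6.9) in frame 2.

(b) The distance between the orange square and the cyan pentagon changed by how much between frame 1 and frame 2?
-0.5

Distance in frame 1: 6.0. Distance in frame 2: 5.5.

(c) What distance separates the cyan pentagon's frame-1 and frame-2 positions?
3.1

The cyan pentagon moved from (0.7, 9.1) to (0.6, 6.0), a distance of √(0.1² + 3.1²) ≈ 3.1.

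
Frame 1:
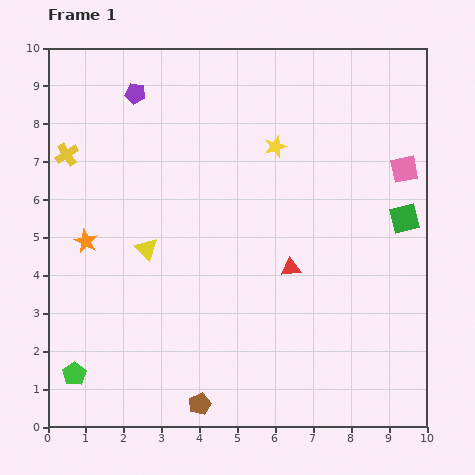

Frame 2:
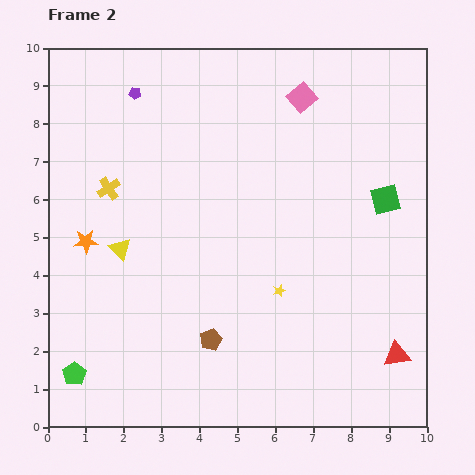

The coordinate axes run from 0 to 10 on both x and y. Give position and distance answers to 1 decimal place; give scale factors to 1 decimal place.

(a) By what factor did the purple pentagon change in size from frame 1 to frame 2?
0.6×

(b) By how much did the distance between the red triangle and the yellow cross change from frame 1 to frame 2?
+2.2

Distance in frame 1: 6.6. Distance in frame 2: 8.8.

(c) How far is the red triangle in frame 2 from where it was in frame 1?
3.6

The red triangle moved from (6.4, 4.2) to (9.2, 1.9), a distance of √(2.8² + 2.3²) ≈ 3.6.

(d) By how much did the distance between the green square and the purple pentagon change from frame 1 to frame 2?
-0.6

Distance in frame 1: 7.8. Distance in frame 2: 7.2.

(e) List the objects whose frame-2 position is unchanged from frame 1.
the purple pentagon, the orange star, the green pentagon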